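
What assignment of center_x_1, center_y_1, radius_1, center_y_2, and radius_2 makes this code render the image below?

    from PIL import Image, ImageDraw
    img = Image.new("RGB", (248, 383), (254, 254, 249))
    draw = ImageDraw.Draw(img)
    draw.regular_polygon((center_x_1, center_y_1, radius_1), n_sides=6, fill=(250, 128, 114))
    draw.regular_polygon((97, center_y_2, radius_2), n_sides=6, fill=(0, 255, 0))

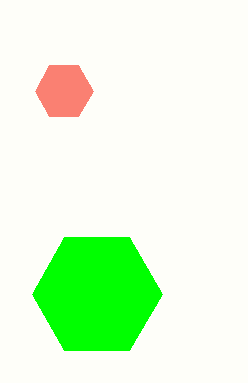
center_x_1 = 64
center_y_1 = 91
radius_1 = 29
center_y_2 = 294
radius_2 = 65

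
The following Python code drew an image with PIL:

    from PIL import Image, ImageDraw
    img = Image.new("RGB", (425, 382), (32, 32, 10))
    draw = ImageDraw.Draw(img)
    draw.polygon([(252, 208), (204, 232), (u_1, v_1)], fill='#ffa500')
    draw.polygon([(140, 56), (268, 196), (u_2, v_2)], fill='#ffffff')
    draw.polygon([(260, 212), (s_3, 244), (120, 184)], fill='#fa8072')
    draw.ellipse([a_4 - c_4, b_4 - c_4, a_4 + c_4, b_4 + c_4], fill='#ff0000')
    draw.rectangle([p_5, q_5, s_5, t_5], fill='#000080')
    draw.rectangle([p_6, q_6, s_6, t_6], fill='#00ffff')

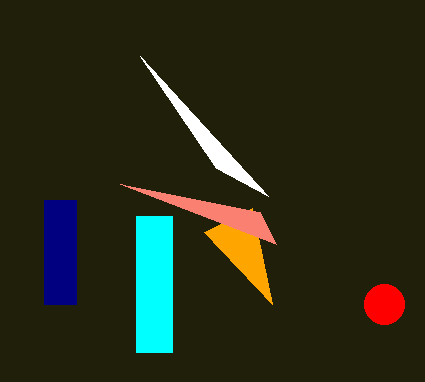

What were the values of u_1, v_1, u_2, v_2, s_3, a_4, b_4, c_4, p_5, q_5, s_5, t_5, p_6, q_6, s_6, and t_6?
u_1 = 272; v_1 = 304; u_2 = 216; v_2 = 168; s_3 = 276; a_4 = 384; b_4 = 304; c_4 = 20; p_5 = 44; q_5 = 200; s_5 = 76; t_5 = 304; p_6 = 136; q_6 = 216; s_6 = 172; t_6 = 352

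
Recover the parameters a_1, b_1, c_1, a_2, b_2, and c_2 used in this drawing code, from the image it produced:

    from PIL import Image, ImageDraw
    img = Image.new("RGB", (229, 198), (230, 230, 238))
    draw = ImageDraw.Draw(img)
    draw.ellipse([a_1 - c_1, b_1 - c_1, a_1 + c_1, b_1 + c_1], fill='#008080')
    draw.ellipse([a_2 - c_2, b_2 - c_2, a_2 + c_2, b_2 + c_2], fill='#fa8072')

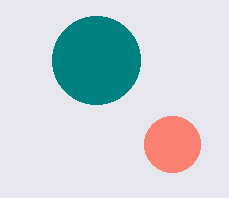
a_1 = 96, b_1 = 60, c_1 = 44, a_2 = 172, b_2 = 144, c_2 = 28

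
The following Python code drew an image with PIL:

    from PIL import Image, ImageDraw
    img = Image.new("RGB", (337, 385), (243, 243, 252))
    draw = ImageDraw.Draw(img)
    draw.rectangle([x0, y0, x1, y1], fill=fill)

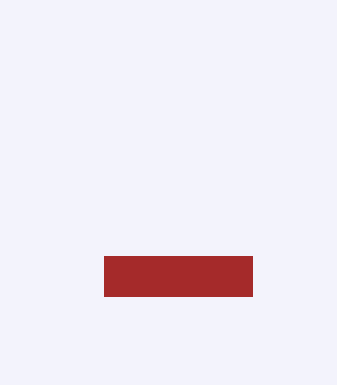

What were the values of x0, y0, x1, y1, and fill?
x0 = 104; y0 = 256; x1 = 252; y1 = 296; fill = 'brown'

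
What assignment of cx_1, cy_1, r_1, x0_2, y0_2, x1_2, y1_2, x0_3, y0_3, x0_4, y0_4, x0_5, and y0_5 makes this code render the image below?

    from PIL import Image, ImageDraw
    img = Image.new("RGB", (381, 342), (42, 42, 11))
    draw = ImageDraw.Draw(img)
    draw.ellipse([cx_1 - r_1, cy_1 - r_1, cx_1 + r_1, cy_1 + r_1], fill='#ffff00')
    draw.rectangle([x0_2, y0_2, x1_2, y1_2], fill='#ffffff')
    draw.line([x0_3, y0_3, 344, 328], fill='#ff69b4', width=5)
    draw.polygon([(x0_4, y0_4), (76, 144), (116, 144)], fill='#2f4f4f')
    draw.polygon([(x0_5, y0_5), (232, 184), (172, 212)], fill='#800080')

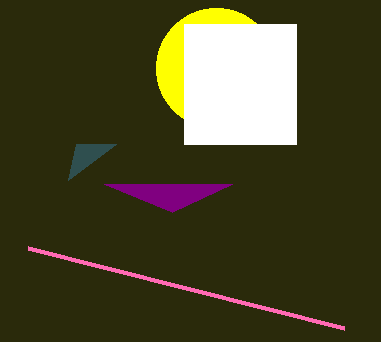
cx_1 = 216; cy_1 = 68; r_1 = 60; x0_2 = 184; y0_2 = 24; x1_2 = 296; y1_2 = 144; x0_3 = 28; y0_3 = 248; x0_4 = 68; y0_4 = 180; x0_5 = 104; y0_5 = 184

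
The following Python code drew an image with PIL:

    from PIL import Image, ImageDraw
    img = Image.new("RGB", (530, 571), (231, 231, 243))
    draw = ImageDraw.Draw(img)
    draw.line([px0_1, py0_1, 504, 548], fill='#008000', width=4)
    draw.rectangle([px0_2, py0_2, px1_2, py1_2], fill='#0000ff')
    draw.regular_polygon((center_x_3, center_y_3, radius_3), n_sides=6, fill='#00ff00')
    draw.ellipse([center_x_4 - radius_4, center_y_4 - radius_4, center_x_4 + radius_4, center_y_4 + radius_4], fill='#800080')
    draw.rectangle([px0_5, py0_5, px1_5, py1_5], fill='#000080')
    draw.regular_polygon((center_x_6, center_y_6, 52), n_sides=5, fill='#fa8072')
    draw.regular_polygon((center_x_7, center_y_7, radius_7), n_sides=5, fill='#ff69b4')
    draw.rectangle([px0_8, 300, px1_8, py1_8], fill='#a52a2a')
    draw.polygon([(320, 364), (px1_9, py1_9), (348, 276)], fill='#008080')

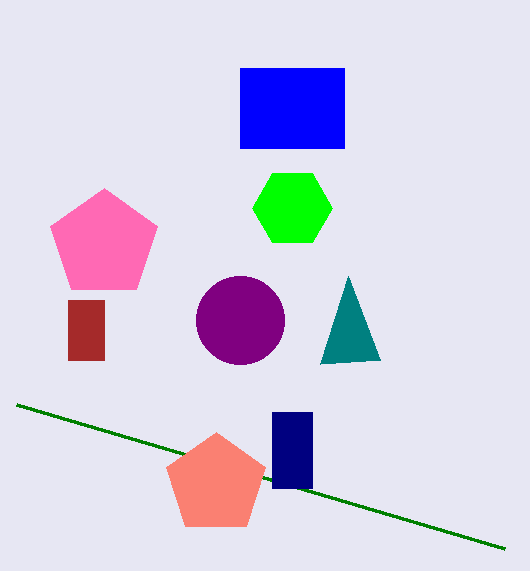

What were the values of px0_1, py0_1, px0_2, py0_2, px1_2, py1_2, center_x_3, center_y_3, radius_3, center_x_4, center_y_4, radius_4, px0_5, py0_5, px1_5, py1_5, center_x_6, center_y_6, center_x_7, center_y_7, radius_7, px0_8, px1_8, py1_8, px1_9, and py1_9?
px0_1 = 16
py0_1 = 404
px0_2 = 240
py0_2 = 68
px1_2 = 344
py1_2 = 148
center_x_3 = 292
center_y_3 = 208
radius_3 = 40
center_x_4 = 240
center_y_4 = 320
radius_4 = 44
px0_5 = 272
py0_5 = 412
px1_5 = 312
py1_5 = 488
center_x_6 = 216
center_y_6 = 484
center_x_7 = 104
center_y_7 = 244
radius_7 = 56
px0_8 = 68
px1_8 = 104
py1_8 = 360
px1_9 = 380
py1_9 = 360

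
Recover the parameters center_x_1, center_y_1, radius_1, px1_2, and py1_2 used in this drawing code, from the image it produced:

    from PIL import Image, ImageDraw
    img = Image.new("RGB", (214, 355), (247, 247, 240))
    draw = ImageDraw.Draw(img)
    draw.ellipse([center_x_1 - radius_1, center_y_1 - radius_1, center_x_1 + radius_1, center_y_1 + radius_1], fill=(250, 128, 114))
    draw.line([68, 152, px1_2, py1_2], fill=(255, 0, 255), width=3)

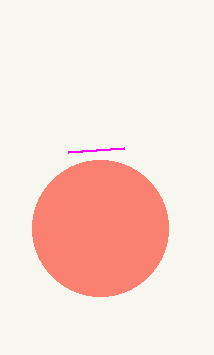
center_x_1 = 100, center_y_1 = 228, radius_1 = 68, px1_2 = 124, py1_2 = 148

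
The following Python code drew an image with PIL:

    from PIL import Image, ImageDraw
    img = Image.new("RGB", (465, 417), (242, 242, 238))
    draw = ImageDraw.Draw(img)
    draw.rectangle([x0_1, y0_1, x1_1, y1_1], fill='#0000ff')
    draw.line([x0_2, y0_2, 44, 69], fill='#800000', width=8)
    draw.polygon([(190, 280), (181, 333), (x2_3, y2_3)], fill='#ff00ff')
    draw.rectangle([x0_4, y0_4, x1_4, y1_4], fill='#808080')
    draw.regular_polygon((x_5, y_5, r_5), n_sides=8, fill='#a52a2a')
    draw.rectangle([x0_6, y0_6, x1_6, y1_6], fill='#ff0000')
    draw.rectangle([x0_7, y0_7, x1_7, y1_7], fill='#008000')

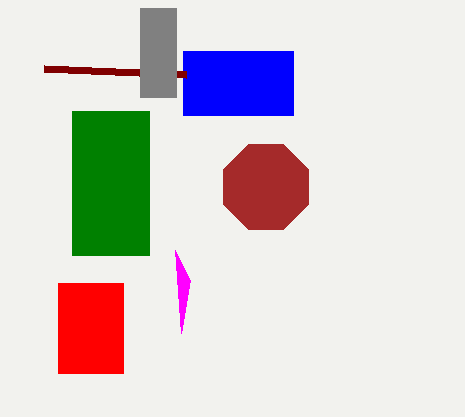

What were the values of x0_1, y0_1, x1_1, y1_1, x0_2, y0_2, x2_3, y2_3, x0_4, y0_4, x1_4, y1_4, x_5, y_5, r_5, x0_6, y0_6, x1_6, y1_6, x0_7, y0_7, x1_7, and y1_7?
x0_1 = 183; y0_1 = 51; x1_1 = 293; y1_1 = 115; x0_2 = 186; y0_2 = 75; x2_3 = 175; y2_3 = 250; x0_4 = 140; y0_4 = 8; x1_4 = 176; y1_4 = 97; x_5 = 266; y_5 = 187; r_5 = 46; x0_6 = 58; y0_6 = 283; x1_6 = 123; y1_6 = 373; x0_7 = 72; y0_7 = 111; x1_7 = 149; y1_7 = 255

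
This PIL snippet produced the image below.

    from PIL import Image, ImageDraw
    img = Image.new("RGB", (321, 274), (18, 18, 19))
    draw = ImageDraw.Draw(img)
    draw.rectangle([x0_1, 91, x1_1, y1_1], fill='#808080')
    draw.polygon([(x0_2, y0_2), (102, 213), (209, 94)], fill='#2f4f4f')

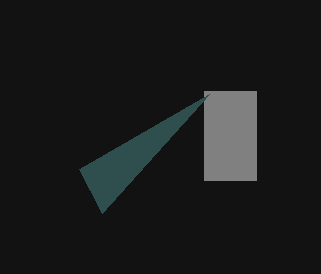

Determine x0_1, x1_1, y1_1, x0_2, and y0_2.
x0_1 = 204
x1_1 = 256
y1_1 = 180
x0_2 = 79
y0_2 = 169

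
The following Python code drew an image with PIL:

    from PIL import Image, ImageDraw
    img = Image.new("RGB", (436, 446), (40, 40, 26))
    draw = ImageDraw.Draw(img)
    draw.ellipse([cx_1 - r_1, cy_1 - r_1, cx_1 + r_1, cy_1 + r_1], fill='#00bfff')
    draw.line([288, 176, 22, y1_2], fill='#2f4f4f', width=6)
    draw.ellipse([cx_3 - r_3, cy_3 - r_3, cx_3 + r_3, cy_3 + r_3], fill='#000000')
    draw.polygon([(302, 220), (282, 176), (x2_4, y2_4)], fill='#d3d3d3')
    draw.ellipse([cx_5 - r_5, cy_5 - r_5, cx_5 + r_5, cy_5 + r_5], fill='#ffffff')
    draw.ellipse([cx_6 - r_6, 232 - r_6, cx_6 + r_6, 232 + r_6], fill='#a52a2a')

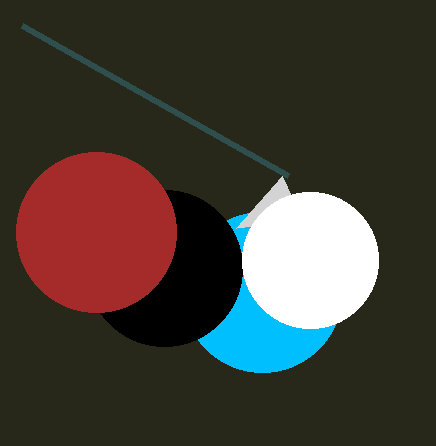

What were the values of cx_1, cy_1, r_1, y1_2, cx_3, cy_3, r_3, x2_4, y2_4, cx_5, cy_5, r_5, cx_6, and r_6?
cx_1 = 262; cy_1 = 292; r_1 = 80; y1_2 = 26; cx_3 = 164; cy_3 = 268; r_3 = 78; x2_4 = 236; y2_4 = 228; cx_5 = 310; cy_5 = 260; r_5 = 68; cx_6 = 96; r_6 = 80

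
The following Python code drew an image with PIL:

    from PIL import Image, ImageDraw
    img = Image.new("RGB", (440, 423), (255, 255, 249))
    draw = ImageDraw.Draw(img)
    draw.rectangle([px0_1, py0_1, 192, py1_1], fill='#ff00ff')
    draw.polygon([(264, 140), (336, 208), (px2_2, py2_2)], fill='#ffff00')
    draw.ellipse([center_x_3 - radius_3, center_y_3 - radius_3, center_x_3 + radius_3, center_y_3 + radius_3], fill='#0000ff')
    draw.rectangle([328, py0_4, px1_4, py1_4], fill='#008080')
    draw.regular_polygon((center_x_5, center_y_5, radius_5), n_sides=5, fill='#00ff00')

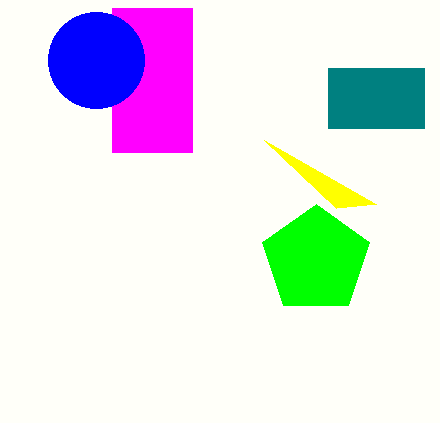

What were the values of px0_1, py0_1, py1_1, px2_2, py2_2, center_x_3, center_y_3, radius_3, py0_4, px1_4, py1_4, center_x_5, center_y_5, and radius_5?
px0_1 = 112, py0_1 = 8, py1_1 = 152, px2_2 = 376, py2_2 = 204, center_x_3 = 96, center_y_3 = 60, radius_3 = 48, py0_4 = 68, px1_4 = 424, py1_4 = 128, center_x_5 = 316, center_y_5 = 260, radius_5 = 56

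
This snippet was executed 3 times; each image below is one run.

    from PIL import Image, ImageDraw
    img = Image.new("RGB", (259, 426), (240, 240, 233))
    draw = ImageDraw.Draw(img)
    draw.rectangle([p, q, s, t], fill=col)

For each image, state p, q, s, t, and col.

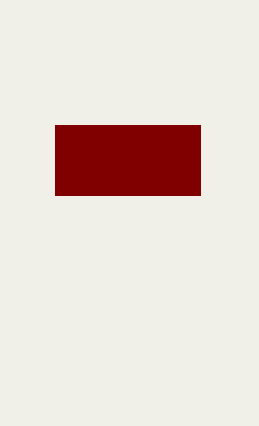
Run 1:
p = 55
q = 125
s = 200
t = 195
col = 'maroon'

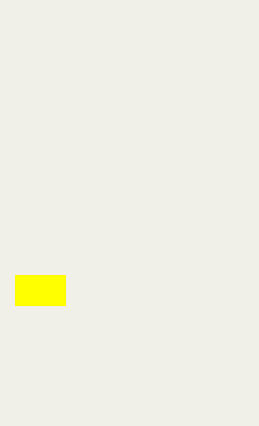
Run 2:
p = 15; q = 275; s = 65; t = 305; col = 'yellow'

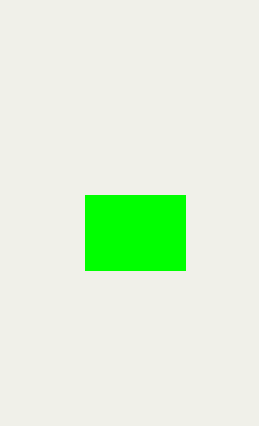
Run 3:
p = 85, q = 195, s = 185, t = 270, col = 'lime'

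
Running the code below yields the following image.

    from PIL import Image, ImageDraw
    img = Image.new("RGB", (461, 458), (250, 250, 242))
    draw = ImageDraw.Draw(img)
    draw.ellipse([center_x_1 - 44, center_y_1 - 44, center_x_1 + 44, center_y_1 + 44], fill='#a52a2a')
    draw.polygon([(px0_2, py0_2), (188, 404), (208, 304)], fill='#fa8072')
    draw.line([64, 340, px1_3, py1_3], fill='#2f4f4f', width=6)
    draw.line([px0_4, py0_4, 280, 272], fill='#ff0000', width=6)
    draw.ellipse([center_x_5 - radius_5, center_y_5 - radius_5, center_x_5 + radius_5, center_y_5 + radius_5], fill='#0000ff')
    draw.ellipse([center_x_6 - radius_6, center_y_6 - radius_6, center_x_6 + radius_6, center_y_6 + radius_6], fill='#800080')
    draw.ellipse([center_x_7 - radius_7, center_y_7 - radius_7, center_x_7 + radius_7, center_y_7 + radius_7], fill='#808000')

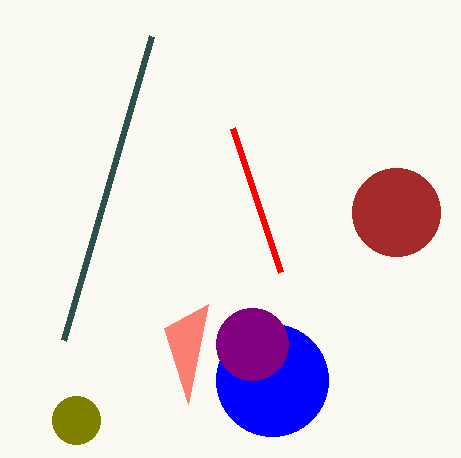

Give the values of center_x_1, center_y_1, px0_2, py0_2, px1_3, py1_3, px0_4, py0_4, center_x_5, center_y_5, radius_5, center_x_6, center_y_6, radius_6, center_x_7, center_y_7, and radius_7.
center_x_1 = 396; center_y_1 = 212; px0_2 = 164; py0_2 = 328; px1_3 = 152; py1_3 = 36; px0_4 = 232; py0_4 = 128; center_x_5 = 272; center_y_5 = 380; radius_5 = 56; center_x_6 = 252; center_y_6 = 344; radius_6 = 36; center_x_7 = 76; center_y_7 = 420; radius_7 = 24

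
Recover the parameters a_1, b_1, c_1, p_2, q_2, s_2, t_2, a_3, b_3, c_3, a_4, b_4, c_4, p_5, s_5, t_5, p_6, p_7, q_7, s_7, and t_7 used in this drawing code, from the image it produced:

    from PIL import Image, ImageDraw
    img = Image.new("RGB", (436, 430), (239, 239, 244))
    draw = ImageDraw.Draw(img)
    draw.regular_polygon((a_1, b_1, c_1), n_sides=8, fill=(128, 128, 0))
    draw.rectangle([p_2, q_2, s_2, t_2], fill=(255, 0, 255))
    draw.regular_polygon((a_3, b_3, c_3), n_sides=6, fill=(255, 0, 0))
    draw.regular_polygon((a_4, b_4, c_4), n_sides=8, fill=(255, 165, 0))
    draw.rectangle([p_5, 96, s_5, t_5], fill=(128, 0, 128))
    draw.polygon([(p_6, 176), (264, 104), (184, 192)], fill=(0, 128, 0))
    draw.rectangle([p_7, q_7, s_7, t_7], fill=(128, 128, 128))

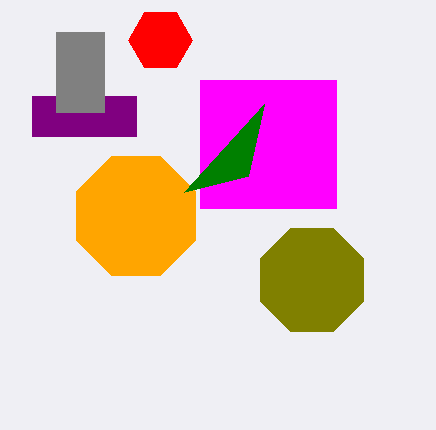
a_1 = 312; b_1 = 280; c_1 = 56; p_2 = 200; q_2 = 80; s_2 = 336; t_2 = 208; a_3 = 160; b_3 = 40; c_3 = 32; a_4 = 136; b_4 = 216; c_4 = 64; p_5 = 32; s_5 = 136; t_5 = 136; p_6 = 248; p_7 = 56; q_7 = 32; s_7 = 104; t_7 = 112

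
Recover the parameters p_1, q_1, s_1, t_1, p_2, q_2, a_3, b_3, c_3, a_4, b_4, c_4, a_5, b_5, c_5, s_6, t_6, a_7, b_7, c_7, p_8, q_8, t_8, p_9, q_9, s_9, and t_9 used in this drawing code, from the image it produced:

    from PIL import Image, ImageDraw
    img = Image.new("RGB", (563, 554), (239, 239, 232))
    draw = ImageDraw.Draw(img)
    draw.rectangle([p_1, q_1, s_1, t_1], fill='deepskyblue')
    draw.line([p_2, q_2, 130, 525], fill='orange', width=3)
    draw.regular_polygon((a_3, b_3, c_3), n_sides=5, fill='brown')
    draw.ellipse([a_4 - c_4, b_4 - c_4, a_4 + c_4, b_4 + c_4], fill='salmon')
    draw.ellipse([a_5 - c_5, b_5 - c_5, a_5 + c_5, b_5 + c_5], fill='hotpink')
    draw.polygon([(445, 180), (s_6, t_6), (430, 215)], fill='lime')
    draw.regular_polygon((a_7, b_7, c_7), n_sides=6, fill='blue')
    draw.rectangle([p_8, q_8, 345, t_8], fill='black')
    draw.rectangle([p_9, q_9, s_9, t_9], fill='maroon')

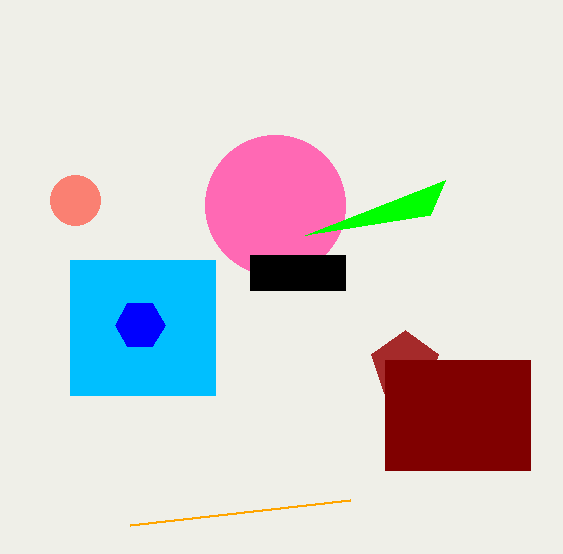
p_1 = 70; q_1 = 260; s_1 = 215; t_1 = 395; p_2 = 350; q_2 = 500; a_3 = 405; b_3 = 365; c_3 = 35; a_4 = 75; b_4 = 200; c_4 = 25; a_5 = 275; b_5 = 205; c_5 = 70; s_6 = 305; t_6 = 235; a_7 = 140; b_7 = 325; c_7 = 25; p_8 = 250; q_8 = 255; t_8 = 290; p_9 = 385; q_9 = 360; s_9 = 530; t_9 = 470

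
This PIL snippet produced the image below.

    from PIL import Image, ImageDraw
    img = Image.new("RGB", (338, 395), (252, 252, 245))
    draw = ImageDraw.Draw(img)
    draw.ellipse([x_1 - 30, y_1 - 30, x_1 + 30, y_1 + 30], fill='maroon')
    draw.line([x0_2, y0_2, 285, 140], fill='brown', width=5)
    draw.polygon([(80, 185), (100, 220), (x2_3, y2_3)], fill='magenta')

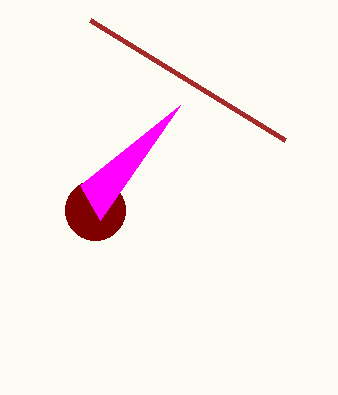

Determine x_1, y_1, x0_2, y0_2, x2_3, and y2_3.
x_1 = 95
y_1 = 210
x0_2 = 90
y0_2 = 20
x2_3 = 180
y2_3 = 105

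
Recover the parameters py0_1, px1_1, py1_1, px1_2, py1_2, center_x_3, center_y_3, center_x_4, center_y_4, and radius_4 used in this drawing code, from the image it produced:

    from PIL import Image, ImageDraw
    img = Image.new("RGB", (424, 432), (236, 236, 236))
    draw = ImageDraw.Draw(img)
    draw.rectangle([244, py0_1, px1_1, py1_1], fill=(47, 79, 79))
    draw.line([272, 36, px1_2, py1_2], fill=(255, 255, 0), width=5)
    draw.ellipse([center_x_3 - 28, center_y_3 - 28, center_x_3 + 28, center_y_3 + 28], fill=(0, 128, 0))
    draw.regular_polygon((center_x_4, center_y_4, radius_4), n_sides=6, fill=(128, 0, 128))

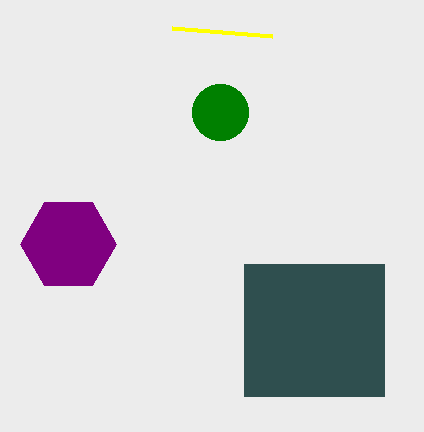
py0_1 = 264
px1_1 = 384
py1_1 = 396
px1_2 = 172
py1_2 = 28
center_x_3 = 220
center_y_3 = 112
center_x_4 = 68
center_y_4 = 244
radius_4 = 48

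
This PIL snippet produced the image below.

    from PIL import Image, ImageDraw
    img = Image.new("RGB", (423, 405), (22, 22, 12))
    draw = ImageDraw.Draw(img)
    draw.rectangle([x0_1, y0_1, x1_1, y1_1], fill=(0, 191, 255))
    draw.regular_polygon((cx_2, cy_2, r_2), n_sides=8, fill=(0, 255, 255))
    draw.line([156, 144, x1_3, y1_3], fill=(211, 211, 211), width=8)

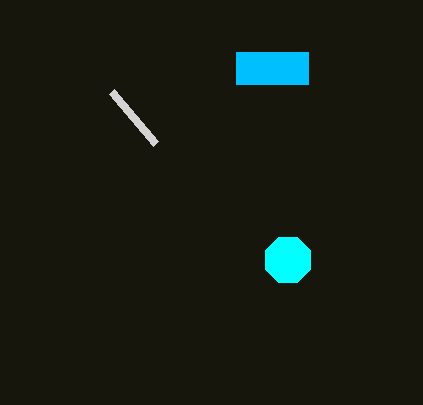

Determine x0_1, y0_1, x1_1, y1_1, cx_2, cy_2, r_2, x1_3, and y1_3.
x0_1 = 236; y0_1 = 52; x1_1 = 308; y1_1 = 84; cx_2 = 288; cy_2 = 260; r_2 = 24; x1_3 = 112; y1_3 = 92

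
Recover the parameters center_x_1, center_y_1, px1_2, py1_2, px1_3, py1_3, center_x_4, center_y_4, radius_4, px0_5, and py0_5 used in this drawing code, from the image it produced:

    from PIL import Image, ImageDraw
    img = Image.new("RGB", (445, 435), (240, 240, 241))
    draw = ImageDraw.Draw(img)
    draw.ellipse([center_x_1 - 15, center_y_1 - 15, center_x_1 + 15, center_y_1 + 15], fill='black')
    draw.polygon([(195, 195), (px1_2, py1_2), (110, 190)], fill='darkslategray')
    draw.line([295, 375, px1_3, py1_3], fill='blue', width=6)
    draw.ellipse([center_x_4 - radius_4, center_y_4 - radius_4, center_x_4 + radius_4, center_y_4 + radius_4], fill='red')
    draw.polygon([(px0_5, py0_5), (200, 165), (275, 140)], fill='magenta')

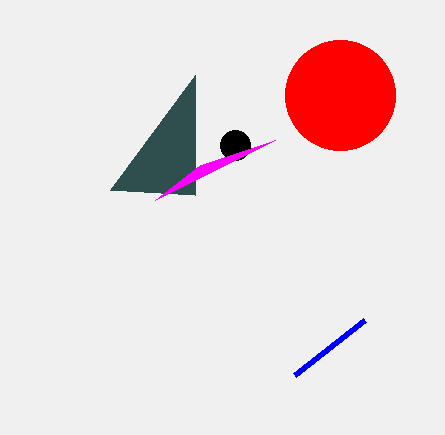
center_x_1 = 235
center_y_1 = 145
px1_2 = 195
py1_2 = 75
px1_3 = 365
py1_3 = 320
center_x_4 = 340
center_y_4 = 95
radius_4 = 55
px0_5 = 155
py0_5 = 200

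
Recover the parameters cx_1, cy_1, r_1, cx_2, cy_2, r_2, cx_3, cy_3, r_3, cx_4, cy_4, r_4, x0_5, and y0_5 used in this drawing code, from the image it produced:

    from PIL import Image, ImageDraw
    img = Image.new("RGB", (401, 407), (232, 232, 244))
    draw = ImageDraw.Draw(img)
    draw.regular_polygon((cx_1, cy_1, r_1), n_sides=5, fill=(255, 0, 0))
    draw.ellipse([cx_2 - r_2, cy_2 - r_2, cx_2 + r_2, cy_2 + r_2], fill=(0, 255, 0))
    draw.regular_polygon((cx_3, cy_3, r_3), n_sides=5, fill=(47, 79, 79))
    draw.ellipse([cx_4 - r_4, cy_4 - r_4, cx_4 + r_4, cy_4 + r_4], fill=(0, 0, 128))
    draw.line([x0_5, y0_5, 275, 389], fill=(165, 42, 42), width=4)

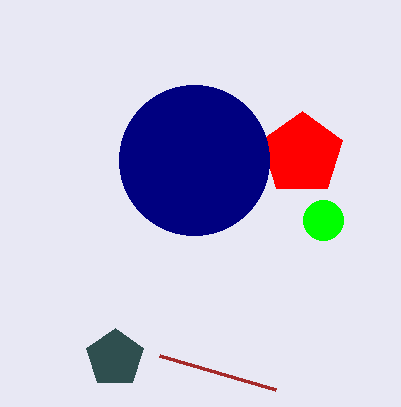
cx_1 = 302, cy_1 = 154, r_1 = 43, cx_2 = 323, cy_2 = 220, r_2 = 20, cx_3 = 115, cy_3 = 358, r_3 = 30, cx_4 = 194, cy_4 = 160, r_4 = 75, x0_5 = 159, y0_5 = 355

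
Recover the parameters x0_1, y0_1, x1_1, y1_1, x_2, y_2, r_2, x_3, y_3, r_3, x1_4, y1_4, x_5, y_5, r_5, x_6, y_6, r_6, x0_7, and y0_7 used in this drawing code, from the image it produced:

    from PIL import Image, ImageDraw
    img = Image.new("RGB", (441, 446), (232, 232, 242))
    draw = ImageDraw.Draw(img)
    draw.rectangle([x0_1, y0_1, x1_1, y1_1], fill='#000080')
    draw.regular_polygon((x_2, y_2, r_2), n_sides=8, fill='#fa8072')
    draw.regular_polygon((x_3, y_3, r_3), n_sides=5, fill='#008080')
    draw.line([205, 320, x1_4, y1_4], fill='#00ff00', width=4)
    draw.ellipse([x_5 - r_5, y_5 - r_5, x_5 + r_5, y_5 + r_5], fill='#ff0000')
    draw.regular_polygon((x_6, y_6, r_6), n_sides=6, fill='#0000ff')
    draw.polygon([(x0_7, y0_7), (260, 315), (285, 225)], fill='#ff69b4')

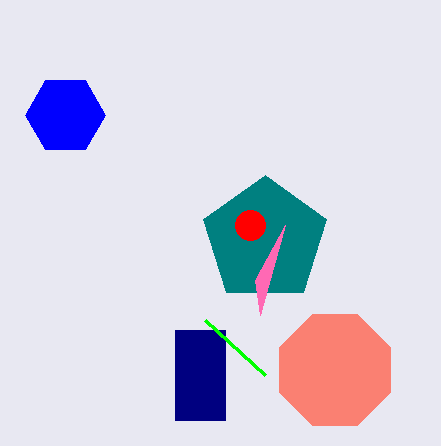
x0_1 = 175
y0_1 = 330
x1_1 = 225
y1_1 = 420
x_2 = 335
y_2 = 370
r_2 = 60
x_3 = 265
y_3 = 240
r_3 = 65
x1_4 = 265
y1_4 = 375
x_5 = 250
y_5 = 225
r_5 = 15
x_6 = 65
y_6 = 115
r_6 = 40
x0_7 = 255
y0_7 = 280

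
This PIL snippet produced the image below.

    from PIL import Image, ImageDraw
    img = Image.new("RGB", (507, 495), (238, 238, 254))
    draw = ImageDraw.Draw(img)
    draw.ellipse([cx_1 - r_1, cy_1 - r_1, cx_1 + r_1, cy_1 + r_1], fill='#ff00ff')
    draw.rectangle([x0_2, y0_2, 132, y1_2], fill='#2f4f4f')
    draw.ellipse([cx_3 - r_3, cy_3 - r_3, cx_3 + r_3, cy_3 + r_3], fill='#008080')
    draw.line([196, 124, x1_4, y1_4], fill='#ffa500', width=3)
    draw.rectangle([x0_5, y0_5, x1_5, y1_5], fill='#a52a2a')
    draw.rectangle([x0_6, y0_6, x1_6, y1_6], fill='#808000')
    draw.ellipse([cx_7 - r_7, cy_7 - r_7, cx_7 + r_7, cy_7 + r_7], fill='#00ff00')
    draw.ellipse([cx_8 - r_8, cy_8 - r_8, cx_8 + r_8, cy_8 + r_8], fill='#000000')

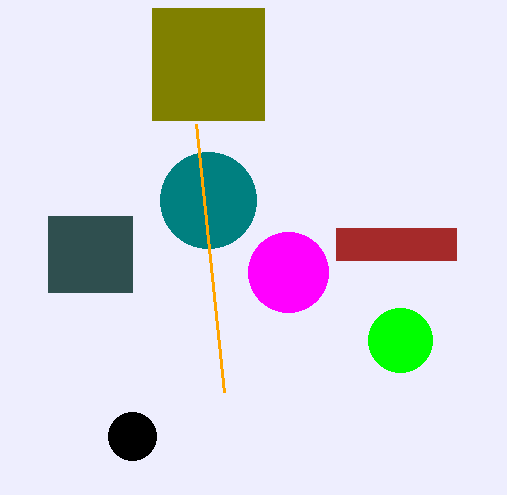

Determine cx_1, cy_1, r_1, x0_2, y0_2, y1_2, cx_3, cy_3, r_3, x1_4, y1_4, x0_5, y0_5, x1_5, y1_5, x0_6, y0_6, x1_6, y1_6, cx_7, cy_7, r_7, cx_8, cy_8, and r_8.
cx_1 = 288
cy_1 = 272
r_1 = 40
x0_2 = 48
y0_2 = 216
y1_2 = 292
cx_3 = 208
cy_3 = 200
r_3 = 48
x1_4 = 224
y1_4 = 392
x0_5 = 336
y0_5 = 228
x1_5 = 456
y1_5 = 260
x0_6 = 152
y0_6 = 8
x1_6 = 264
y1_6 = 120
cx_7 = 400
cy_7 = 340
r_7 = 32
cx_8 = 132
cy_8 = 436
r_8 = 24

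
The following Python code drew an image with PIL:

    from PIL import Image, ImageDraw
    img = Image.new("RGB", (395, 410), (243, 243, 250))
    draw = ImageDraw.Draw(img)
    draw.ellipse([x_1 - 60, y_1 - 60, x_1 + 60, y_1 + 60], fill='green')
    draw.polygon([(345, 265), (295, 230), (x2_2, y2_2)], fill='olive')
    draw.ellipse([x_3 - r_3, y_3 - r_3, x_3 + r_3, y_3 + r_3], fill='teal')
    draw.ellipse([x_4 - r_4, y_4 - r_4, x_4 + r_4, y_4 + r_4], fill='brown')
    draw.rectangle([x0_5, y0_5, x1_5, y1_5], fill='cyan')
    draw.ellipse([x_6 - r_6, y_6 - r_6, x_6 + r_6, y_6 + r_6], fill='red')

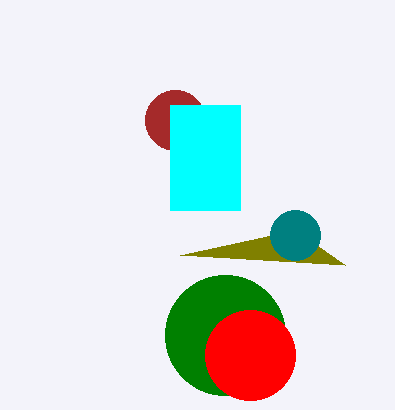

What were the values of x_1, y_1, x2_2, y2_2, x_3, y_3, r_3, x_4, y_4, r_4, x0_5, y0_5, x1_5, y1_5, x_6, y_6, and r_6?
x_1 = 225; y_1 = 335; x2_2 = 180; y2_2 = 255; x_3 = 295; y_3 = 235; r_3 = 25; x_4 = 175; y_4 = 120; r_4 = 30; x0_5 = 170; y0_5 = 105; x1_5 = 240; y1_5 = 210; x_6 = 250; y_6 = 355; r_6 = 45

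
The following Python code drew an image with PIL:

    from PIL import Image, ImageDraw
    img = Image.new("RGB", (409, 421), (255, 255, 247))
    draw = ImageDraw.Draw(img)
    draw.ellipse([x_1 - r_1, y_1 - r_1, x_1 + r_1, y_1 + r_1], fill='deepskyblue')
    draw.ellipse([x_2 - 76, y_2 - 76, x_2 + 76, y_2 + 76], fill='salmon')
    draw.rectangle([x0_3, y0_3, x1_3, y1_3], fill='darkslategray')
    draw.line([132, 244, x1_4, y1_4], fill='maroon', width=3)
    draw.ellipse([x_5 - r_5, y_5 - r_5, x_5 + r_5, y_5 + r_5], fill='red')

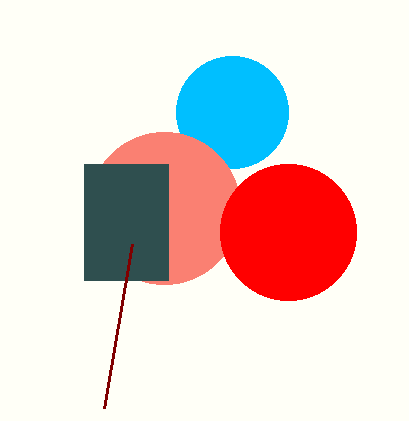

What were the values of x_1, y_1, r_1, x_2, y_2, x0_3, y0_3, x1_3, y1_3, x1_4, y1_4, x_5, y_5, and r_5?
x_1 = 232, y_1 = 112, r_1 = 56, x_2 = 164, y_2 = 208, x0_3 = 84, y0_3 = 164, x1_3 = 168, y1_3 = 280, x1_4 = 104, y1_4 = 408, x_5 = 288, y_5 = 232, r_5 = 68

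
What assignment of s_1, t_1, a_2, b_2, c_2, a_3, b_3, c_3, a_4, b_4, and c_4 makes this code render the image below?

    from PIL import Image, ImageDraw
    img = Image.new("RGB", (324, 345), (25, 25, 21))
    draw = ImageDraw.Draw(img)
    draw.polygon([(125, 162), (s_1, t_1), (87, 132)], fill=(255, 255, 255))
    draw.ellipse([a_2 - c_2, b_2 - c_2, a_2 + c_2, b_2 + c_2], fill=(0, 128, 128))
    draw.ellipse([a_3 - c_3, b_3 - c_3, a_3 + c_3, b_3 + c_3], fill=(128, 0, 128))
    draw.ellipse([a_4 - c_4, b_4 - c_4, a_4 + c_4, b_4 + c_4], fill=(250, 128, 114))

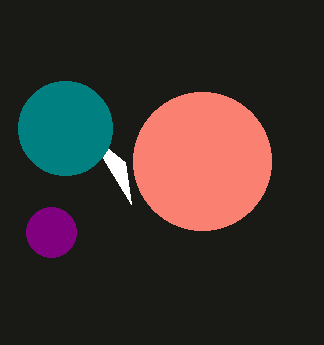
s_1 = 131
t_1 = 204
a_2 = 65
b_2 = 128
c_2 = 47
a_3 = 51
b_3 = 232
c_3 = 25
a_4 = 202
b_4 = 161
c_4 = 69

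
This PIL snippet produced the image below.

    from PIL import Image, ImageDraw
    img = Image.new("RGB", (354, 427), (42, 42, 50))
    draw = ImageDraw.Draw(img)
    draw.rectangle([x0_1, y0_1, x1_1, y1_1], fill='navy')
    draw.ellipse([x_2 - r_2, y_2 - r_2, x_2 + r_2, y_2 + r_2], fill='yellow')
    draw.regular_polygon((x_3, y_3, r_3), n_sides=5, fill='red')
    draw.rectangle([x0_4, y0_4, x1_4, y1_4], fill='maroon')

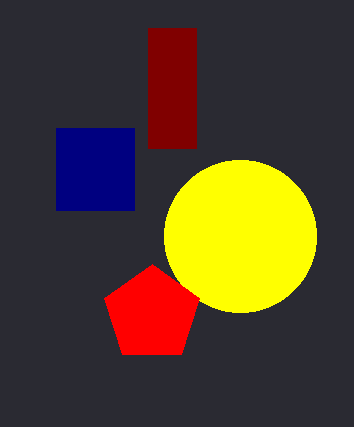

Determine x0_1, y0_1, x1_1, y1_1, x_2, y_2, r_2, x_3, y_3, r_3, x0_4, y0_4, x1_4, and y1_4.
x0_1 = 56
y0_1 = 128
x1_1 = 134
y1_1 = 210
x_2 = 240
y_2 = 236
r_2 = 76
x_3 = 152
y_3 = 314
r_3 = 50
x0_4 = 148
y0_4 = 28
x1_4 = 196
y1_4 = 148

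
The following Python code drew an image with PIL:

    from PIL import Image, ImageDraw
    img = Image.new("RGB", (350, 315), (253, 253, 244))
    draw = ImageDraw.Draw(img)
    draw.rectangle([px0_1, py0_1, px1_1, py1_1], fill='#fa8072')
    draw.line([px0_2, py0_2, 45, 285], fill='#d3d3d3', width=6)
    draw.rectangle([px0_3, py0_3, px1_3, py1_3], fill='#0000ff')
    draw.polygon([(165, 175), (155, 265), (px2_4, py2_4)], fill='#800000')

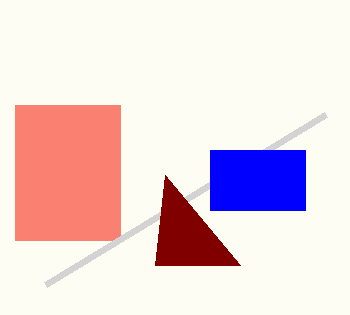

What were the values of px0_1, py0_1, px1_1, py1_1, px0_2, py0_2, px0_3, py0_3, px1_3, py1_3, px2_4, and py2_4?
px0_1 = 15
py0_1 = 105
px1_1 = 120
py1_1 = 240
px0_2 = 325
py0_2 = 115
px0_3 = 210
py0_3 = 150
px1_3 = 305
py1_3 = 210
px2_4 = 240
py2_4 = 265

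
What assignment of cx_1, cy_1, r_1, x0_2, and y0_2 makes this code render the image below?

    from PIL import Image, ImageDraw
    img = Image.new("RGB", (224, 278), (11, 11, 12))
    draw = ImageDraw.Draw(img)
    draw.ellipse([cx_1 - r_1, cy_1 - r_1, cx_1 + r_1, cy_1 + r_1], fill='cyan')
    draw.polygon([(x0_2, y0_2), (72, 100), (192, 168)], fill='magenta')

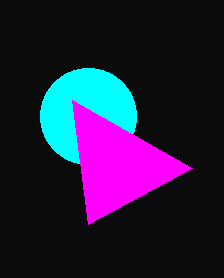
cx_1 = 88
cy_1 = 116
r_1 = 48
x0_2 = 88
y0_2 = 224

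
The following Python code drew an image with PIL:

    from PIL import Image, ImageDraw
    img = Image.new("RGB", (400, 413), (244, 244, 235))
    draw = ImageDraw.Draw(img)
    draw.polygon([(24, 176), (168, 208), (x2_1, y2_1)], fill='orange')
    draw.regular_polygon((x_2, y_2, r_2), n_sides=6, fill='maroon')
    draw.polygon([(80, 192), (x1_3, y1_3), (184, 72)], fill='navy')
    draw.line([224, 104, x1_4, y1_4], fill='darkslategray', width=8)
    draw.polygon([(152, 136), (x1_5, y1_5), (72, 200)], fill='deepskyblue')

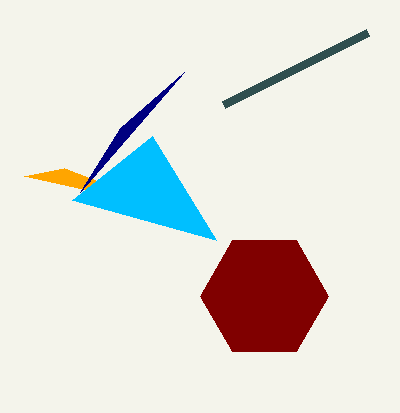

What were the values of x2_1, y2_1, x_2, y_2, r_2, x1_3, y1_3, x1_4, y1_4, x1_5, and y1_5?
x2_1 = 64
y2_1 = 168
x_2 = 264
y_2 = 296
r_2 = 64
x1_3 = 120
y1_3 = 128
x1_4 = 368
y1_4 = 32
x1_5 = 216
y1_5 = 240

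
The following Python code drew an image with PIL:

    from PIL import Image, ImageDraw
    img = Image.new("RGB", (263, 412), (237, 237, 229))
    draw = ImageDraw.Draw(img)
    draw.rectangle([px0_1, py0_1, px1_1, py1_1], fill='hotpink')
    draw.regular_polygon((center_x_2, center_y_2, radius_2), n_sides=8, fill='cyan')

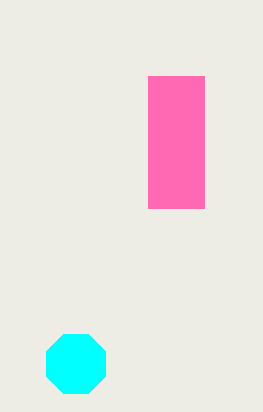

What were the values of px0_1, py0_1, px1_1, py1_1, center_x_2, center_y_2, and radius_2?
px0_1 = 148
py0_1 = 76
px1_1 = 204
py1_1 = 208
center_x_2 = 76
center_y_2 = 364
radius_2 = 32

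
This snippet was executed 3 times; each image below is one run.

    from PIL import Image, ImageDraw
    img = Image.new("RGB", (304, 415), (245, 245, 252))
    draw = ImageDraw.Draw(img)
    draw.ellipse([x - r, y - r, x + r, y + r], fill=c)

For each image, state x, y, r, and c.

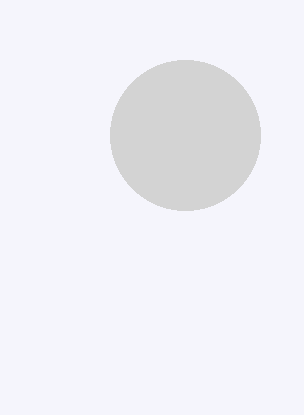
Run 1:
x = 185; y = 135; r = 75; c = 'lightgray'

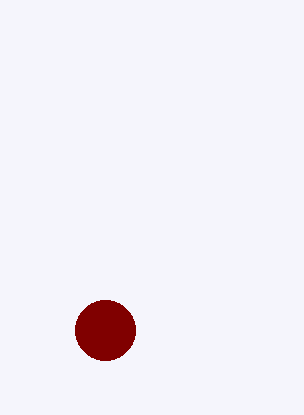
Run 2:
x = 105
y = 330
r = 30
c = 'maroon'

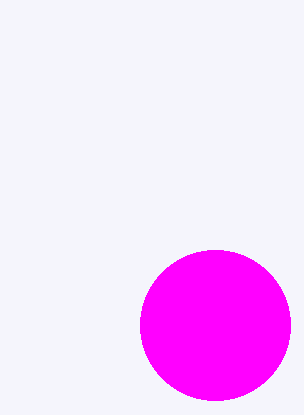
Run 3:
x = 215, y = 325, r = 75, c = 'magenta'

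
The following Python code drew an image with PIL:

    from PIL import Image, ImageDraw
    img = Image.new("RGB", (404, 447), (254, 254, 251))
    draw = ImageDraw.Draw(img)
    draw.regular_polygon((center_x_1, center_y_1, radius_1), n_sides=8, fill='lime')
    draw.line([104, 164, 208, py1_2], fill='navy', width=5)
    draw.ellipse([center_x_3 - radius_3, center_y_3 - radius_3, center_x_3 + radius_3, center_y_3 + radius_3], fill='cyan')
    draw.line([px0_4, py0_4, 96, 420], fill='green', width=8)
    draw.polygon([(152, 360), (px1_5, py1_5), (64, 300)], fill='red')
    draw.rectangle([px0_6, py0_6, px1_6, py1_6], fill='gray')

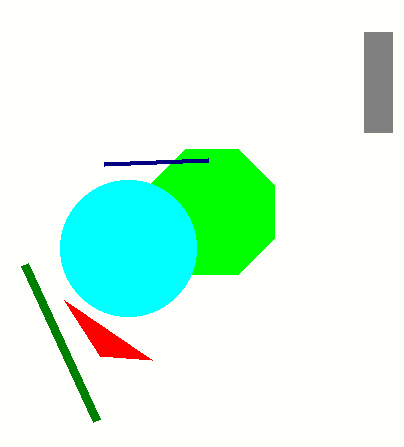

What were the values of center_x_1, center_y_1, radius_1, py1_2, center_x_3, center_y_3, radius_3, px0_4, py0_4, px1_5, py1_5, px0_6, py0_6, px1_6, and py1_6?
center_x_1 = 212, center_y_1 = 212, radius_1 = 68, py1_2 = 160, center_x_3 = 128, center_y_3 = 248, radius_3 = 68, px0_4 = 24, py0_4 = 264, px1_5 = 100, py1_5 = 356, px0_6 = 364, py0_6 = 32, px1_6 = 392, py1_6 = 132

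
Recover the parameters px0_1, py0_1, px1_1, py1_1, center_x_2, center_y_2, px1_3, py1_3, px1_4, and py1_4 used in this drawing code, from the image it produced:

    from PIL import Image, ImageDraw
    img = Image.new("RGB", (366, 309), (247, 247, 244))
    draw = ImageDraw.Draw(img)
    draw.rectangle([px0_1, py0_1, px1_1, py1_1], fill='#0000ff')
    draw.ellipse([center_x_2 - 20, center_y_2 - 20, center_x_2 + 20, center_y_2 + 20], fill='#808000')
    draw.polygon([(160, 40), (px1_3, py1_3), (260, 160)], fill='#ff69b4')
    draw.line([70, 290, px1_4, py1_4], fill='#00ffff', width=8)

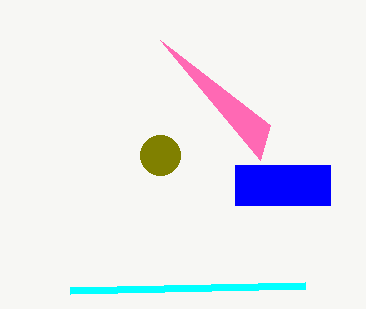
px0_1 = 235; py0_1 = 165; px1_1 = 330; py1_1 = 205; center_x_2 = 160; center_y_2 = 155; px1_3 = 270; py1_3 = 125; px1_4 = 305; py1_4 = 285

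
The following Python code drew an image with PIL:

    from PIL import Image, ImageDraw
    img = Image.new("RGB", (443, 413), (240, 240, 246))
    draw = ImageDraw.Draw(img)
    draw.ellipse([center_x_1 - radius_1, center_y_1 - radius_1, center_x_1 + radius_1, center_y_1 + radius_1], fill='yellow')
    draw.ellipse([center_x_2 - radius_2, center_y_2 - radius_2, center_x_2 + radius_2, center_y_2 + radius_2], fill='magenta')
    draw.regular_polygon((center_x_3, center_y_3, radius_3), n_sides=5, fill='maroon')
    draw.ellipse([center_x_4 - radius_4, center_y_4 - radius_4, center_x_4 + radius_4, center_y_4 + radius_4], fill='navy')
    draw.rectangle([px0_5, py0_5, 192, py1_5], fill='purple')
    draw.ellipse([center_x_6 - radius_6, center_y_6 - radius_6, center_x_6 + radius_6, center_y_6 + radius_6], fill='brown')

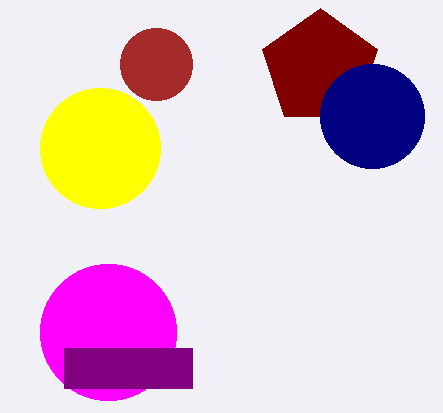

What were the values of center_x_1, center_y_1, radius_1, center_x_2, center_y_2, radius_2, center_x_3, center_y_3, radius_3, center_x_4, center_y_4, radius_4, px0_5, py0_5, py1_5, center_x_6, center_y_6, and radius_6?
center_x_1 = 100; center_y_1 = 148; radius_1 = 60; center_x_2 = 108; center_y_2 = 332; radius_2 = 68; center_x_3 = 320; center_y_3 = 68; radius_3 = 60; center_x_4 = 372; center_y_4 = 116; radius_4 = 52; px0_5 = 64; py0_5 = 348; py1_5 = 388; center_x_6 = 156; center_y_6 = 64; radius_6 = 36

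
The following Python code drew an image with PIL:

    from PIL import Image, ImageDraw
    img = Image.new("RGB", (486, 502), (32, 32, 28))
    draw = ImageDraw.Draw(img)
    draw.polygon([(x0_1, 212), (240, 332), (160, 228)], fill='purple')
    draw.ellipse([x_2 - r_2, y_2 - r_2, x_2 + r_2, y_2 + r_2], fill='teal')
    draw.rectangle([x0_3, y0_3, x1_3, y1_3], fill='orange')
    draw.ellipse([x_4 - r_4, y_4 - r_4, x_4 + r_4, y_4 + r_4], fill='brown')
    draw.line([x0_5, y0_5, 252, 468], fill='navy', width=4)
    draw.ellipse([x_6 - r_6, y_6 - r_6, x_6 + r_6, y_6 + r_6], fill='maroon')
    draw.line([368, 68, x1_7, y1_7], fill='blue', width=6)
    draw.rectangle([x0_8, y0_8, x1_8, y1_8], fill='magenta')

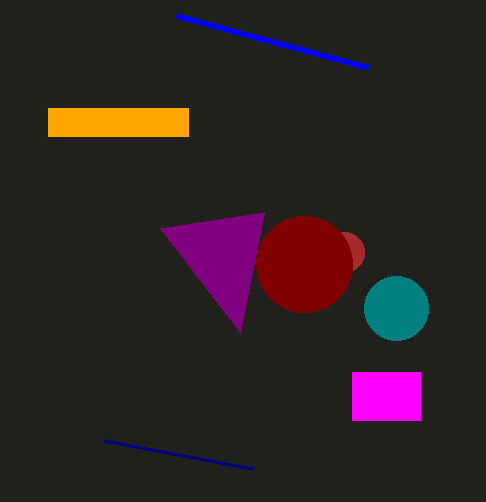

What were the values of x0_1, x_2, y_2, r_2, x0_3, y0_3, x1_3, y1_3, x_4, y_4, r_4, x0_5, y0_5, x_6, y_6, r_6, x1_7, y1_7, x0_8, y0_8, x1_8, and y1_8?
x0_1 = 264, x_2 = 396, y_2 = 308, r_2 = 32, x0_3 = 48, y0_3 = 108, x1_3 = 188, y1_3 = 136, x_4 = 344, y_4 = 252, r_4 = 20, x0_5 = 104, y0_5 = 440, x_6 = 304, y_6 = 264, r_6 = 48, x1_7 = 176, y1_7 = 16, x0_8 = 352, y0_8 = 372, x1_8 = 420, y1_8 = 420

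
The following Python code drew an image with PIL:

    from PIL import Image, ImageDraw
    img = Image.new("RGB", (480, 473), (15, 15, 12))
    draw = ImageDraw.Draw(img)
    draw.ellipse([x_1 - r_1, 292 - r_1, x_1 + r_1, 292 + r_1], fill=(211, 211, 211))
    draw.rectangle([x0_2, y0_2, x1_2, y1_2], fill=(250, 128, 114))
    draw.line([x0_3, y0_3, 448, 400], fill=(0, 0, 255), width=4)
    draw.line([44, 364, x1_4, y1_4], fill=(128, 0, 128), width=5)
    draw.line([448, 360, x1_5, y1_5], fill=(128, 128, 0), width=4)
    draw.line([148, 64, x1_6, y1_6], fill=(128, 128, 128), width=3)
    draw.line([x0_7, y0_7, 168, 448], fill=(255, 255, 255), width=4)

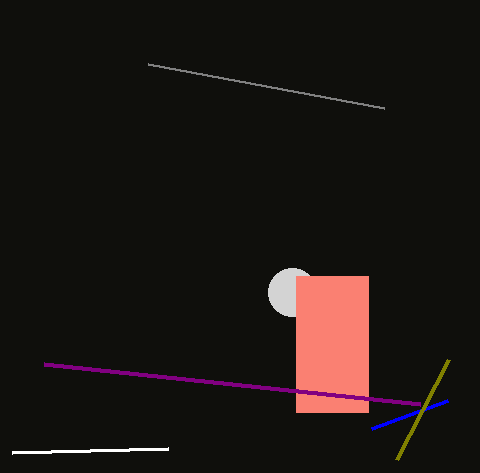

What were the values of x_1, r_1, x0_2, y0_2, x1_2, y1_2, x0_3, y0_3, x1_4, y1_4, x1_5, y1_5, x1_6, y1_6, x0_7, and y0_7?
x_1 = 292, r_1 = 24, x0_2 = 296, y0_2 = 276, x1_2 = 368, y1_2 = 412, x0_3 = 372, y0_3 = 428, x1_4 = 420, y1_4 = 404, x1_5 = 396, y1_5 = 460, x1_6 = 384, y1_6 = 108, x0_7 = 12, y0_7 = 452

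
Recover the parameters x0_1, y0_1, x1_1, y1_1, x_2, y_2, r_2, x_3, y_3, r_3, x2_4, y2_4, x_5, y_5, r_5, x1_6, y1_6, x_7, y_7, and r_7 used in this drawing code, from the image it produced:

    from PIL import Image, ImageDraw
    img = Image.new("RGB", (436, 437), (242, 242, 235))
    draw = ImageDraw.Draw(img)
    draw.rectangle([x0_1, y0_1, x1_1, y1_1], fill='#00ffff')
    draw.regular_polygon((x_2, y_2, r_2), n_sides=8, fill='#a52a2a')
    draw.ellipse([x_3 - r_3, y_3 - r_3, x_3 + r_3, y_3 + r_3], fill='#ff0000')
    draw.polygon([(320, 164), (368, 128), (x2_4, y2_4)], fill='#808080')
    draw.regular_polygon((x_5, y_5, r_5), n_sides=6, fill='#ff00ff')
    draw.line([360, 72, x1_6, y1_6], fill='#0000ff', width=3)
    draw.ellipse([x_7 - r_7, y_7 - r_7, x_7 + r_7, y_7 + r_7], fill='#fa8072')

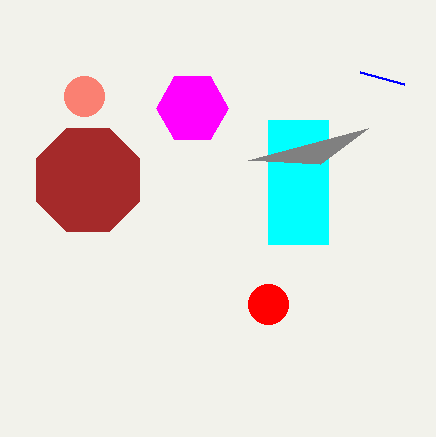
x0_1 = 268, y0_1 = 120, x1_1 = 328, y1_1 = 244, x_2 = 88, y_2 = 180, r_2 = 56, x_3 = 268, y_3 = 304, r_3 = 20, x2_4 = 248, y2_4 = 160, x_5 = 192, y_5 = 108, r_5 = 36, x1_6 = 404, y1_6 = 84, x_7 = 84, y_7 = 96, r_7 = 20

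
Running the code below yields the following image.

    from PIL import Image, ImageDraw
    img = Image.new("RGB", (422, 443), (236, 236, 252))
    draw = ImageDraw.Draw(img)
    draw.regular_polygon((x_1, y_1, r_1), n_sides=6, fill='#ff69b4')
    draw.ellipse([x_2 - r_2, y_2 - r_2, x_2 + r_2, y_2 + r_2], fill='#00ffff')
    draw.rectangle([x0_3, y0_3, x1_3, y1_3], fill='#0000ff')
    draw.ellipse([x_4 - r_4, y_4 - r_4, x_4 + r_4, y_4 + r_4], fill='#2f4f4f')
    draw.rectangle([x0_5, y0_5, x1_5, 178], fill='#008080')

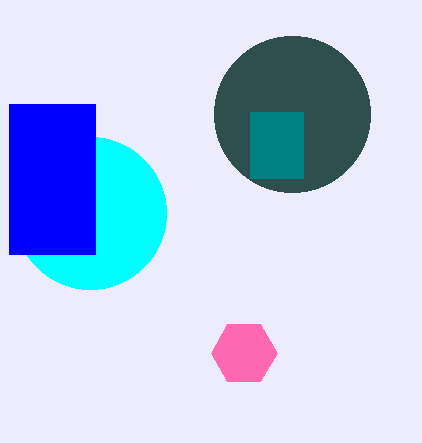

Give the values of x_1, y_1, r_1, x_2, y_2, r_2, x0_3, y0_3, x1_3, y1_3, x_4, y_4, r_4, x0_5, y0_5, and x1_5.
x_1 = 244
y_1 = 353
r_1 = 33
x_2 = 90
y_2 = 213
r_2 = 76
x0_3 = 9
y0_3 = 104
x1_3 = 95
y1_3 = 254
x_4 = 292
y_4 = 114
r_4 = 78
x0_5 = 250
y0_5 = 112
x1_5 = 303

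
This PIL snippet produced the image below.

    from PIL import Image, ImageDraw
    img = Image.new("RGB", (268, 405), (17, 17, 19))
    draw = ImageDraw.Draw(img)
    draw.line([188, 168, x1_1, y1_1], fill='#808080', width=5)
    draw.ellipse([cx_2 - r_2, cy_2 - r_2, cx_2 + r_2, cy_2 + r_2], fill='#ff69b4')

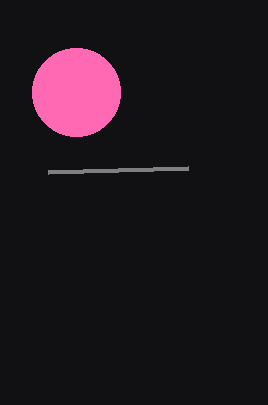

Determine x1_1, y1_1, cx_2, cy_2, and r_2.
x1_1 = 48, y1_1 = 172, cx_2 = 76, cy_2 = 92, r_2 = 44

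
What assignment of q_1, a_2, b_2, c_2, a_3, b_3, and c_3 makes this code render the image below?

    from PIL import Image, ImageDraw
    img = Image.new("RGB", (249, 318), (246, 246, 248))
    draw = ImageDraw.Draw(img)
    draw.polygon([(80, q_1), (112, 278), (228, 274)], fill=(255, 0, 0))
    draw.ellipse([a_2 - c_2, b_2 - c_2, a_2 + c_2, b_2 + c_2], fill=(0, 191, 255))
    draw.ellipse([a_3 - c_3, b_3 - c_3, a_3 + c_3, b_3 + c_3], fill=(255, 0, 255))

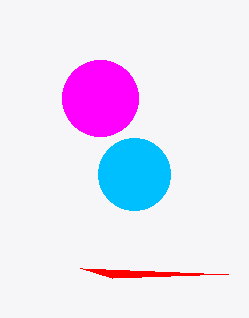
q_1 = 268, a_2 = 134, b_2 = 174, c_2 = 36, a_3 = 100, b_3 = 98, c_3 = 38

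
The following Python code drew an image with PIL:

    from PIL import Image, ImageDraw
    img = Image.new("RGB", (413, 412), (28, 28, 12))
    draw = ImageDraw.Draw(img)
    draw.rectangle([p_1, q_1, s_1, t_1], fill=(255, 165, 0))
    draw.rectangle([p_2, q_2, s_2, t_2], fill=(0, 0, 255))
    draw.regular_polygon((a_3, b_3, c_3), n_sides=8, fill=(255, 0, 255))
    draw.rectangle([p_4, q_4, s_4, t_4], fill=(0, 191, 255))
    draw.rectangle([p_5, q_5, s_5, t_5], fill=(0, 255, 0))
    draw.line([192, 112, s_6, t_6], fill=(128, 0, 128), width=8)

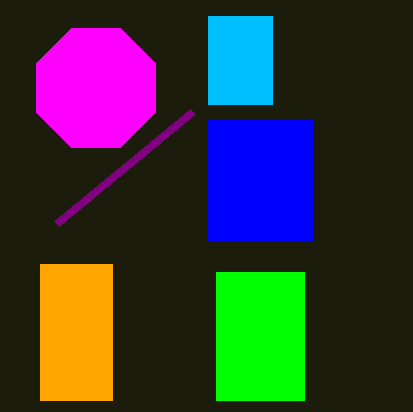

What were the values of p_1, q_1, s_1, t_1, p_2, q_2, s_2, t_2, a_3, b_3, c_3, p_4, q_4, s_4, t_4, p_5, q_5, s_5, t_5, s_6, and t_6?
p_1 = 40; q_1 = 264; s_1 = 112; t_1 = 400; p_2 = 208; q_2 = 120; s_2 = 312; t_2 = 240; a_3 = 96; b_3 = 88; c_3 = 64; p_4 = 208; q_4 = 16; s_4 = 272; t_4 = 104; p_5 = 216; q_5 = 272; s_5 = 304; t_5 = 400; s_6 = 56; t_6 = 224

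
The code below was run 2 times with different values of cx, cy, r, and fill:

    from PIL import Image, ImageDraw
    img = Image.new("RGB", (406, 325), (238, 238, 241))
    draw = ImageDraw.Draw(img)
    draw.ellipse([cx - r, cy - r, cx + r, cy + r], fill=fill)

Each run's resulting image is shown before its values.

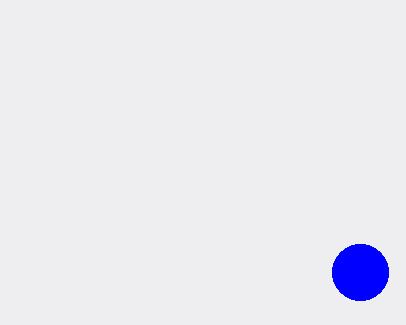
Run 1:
cx = 360, cy = 272, r = 28, fill = 'blue'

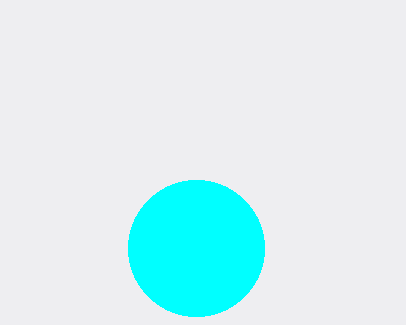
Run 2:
cx = 196, cy = 248, r = 68, fill = 'cyan'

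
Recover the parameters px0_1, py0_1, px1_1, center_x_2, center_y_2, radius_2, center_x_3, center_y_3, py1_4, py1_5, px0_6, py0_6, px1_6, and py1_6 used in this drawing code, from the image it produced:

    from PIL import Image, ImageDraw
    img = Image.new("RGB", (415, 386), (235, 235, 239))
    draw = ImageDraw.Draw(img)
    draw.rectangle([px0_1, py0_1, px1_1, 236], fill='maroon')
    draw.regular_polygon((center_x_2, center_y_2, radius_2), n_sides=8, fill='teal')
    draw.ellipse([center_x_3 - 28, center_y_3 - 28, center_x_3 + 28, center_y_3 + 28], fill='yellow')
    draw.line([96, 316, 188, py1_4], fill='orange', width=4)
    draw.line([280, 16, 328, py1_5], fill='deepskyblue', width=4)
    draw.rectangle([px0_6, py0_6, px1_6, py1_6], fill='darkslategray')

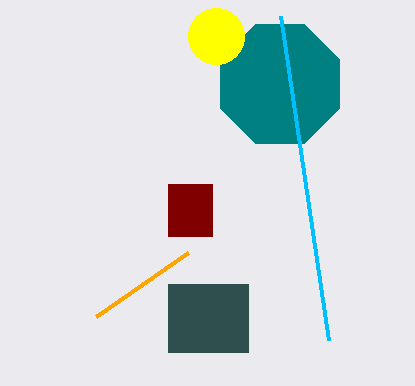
px0_1 = 168
py0_1 = 184
px1_1 = 212
center_x_2 = 280
center_y_2 = 84
radius_2 = 64
center_x_3 = 216
center_y_3 = 36
py1_4 = 252
py1_5 = 340
px0_6 = 168
py0_6 = 284
px1_6 = 248
py1_6 = 352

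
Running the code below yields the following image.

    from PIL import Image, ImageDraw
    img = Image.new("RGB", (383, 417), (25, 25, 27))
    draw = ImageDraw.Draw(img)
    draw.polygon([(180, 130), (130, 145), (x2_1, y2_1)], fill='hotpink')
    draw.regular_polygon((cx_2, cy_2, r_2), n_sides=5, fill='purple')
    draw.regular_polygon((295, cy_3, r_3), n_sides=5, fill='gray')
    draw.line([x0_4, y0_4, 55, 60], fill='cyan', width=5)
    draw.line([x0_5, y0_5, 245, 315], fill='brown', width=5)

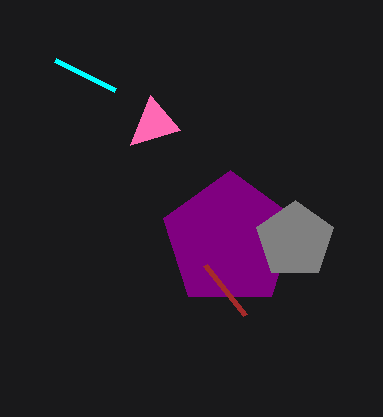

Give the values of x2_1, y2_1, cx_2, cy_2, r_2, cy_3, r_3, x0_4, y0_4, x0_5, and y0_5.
x2_1 = 150; y2_1 = 95; cx_2 = 230; cy_2 = 240; r_2 = 70; cy_3 = 240; r_3 = 40; x0_4 = 115; y0_4 = 90; x0_5 = 205; y0_5 = 265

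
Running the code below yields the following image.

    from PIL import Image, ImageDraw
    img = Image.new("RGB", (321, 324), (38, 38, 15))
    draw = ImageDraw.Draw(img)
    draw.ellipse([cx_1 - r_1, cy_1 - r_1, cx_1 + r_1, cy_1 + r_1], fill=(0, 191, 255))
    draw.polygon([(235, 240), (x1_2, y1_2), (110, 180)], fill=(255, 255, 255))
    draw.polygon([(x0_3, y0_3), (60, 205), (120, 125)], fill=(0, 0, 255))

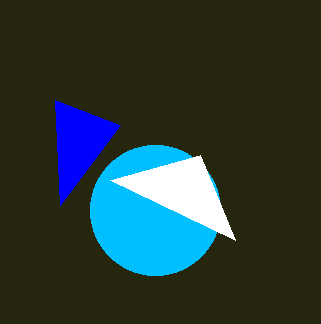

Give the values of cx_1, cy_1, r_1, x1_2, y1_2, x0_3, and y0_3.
cx_1 = 155
cy_1 = 210
r_1 = 65
x1_2 = 200
y1_2 = 155
x0_3 = 55
y0_3 = 100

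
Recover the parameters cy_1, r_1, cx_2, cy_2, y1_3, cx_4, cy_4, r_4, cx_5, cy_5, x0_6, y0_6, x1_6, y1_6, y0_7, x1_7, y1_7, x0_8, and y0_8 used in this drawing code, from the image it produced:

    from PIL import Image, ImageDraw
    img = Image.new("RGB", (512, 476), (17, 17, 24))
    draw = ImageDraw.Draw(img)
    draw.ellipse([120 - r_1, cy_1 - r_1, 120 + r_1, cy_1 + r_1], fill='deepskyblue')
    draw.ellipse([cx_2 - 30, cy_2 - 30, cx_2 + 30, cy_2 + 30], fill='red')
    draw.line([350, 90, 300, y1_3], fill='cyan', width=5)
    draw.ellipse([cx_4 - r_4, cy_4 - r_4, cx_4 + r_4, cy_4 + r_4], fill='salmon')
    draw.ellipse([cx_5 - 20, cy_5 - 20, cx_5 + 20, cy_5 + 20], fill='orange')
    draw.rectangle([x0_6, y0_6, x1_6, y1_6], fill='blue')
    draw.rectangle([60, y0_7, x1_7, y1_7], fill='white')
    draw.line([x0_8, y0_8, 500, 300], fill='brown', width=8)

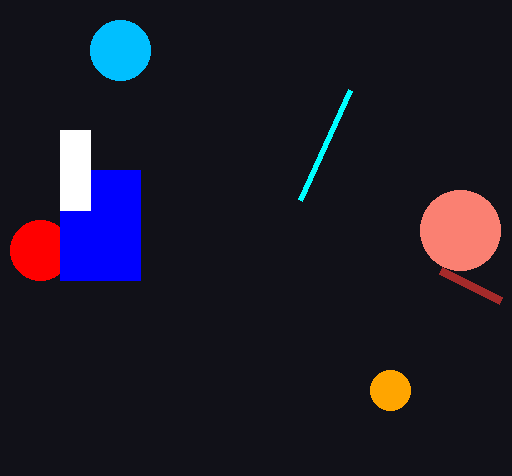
cy_1 = 50; r_1 = 30; cx_2 = 40; cy_2 = 250; y1_3 = 200; cx_4 = 460; cy_4 = 230; r_4 = 40; cx_5 = 390; cy_5 = 390; x0_6 = 60; y0_6 = 170; x1_6 = 140; y1_6 = 280; y0_7 = 130; x1_7 = 90; y1_7 = 210; x0_8 = 440; y0_8 = 270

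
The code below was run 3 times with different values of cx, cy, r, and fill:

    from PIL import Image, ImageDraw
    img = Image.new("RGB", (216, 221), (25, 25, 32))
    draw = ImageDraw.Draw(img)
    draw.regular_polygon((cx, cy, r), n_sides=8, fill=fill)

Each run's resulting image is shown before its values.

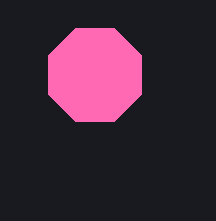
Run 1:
cx = 95, cy = 75, r = 50, fill = 'hotpink'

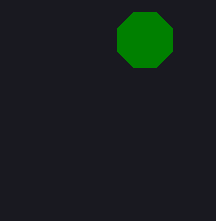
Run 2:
cx = 145
cy = 40
r = 30
fill = 'green'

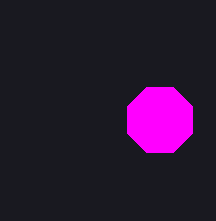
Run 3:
cx = 160
cy = 120
r = 35
fill = 'magenta'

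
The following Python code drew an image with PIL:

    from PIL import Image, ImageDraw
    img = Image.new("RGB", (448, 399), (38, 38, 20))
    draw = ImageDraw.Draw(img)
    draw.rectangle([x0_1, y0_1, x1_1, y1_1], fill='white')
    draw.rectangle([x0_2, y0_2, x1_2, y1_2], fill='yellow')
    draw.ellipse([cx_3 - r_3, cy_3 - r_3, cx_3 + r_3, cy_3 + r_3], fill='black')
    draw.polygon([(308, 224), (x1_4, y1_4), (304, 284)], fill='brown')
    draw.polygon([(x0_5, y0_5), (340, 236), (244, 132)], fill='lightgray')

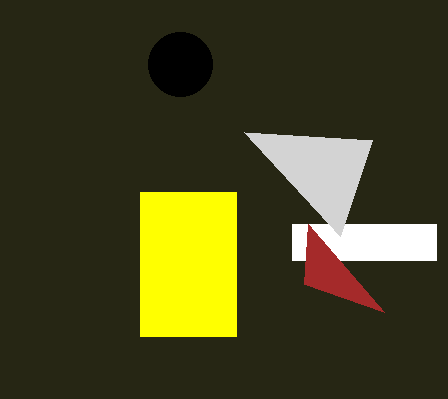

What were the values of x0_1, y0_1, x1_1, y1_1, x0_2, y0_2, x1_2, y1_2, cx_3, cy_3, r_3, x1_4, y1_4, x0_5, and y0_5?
x0_1 = 292, y0_1 = 224, x1_1 = 436, y1_1 = 260, x0_2 = 140, y0_2 = 192, x1_2 = 236, y1_2 = 336, cx_3 = 180, cy_3 = 64, r_3 = 32, x1_4 = 384, y1_4 = 312, x0_5 = 372, y0_5 = 140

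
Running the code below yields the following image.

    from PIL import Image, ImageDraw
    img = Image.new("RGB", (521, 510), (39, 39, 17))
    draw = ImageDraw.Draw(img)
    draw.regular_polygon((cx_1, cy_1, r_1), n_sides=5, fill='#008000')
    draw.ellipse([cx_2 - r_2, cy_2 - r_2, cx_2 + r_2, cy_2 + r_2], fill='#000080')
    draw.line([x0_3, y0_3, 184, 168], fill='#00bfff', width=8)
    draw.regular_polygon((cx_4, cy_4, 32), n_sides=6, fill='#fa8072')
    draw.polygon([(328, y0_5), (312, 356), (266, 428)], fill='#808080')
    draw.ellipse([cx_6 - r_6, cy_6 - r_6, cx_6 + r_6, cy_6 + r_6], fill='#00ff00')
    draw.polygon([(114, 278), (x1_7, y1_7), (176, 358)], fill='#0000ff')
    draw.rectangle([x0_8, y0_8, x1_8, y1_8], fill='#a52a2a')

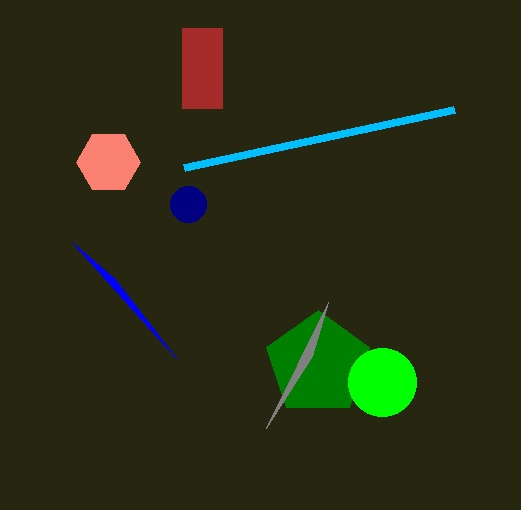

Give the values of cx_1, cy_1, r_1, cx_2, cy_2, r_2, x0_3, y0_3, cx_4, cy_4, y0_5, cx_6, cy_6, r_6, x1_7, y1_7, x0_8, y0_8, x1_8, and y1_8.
cx_1 = 318, cy_1 = 364, r_1 = 54, cx_2 = 188, cy_2 = 204, r_2 = 18, x0_3 = 454, y0_3 = 110, cx_4 = 108, cy_4 = 162, y0_5 = 302, cx_6 = 382, cy_6 = 382, r_6 = 34, x1_7 = 72, y1_7 = 242, x0_8 = 182, y0_8 = 28, x1_8 = 222, y1_8 = 108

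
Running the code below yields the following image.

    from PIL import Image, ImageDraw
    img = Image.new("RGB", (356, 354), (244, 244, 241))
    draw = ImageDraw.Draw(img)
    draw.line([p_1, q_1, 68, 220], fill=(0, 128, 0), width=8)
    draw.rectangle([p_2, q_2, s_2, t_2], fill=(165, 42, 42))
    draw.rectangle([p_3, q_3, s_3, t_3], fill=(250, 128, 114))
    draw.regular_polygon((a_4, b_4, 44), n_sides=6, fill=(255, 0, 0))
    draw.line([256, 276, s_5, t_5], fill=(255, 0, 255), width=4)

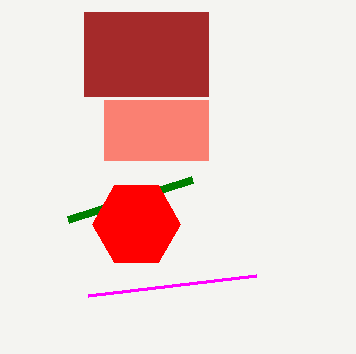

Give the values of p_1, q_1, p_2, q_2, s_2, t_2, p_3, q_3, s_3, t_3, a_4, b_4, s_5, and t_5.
p_1 = 192, q_1 = 180, p_2 = 84, q_2 = 12, s_2 = 208, t_2 = 96, p_3 = 104, q_3 = 100, s_3 = 208, t_3 = 160, a_4 = 136, b_4 = 224, s_5 = 88, t_5 = 296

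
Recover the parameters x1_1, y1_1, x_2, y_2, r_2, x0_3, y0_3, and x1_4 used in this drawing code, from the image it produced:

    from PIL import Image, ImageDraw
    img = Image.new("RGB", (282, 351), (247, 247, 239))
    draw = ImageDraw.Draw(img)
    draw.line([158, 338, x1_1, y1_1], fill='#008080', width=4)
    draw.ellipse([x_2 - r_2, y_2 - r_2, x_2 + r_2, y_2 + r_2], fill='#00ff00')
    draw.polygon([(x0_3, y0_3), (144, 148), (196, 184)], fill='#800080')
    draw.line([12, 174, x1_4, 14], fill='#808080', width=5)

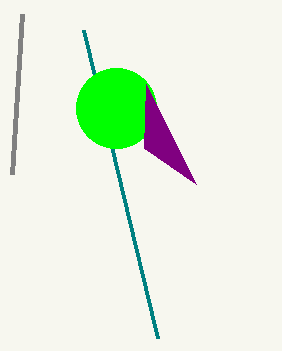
x1_1 = 84
y1_1 = 30
x_2 = 116
y_2 = 108
r_2 = 40
x0_3 = 146
y0_3 = 84
x1_4 = 22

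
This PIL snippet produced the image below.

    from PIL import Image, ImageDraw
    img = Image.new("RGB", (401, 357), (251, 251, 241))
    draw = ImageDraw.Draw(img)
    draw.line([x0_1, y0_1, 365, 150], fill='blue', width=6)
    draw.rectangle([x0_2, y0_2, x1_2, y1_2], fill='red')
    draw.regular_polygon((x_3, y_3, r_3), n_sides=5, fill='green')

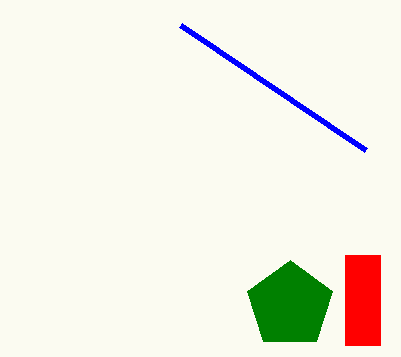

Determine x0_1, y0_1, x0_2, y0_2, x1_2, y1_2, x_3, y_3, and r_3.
x0_1 = 180
y0_1 = 25
x0_2 = 345
y0_2 = 255
x1_2 = 380
y1_2 = 345
x_3 = 290
y_3 = 305
r_3 = 45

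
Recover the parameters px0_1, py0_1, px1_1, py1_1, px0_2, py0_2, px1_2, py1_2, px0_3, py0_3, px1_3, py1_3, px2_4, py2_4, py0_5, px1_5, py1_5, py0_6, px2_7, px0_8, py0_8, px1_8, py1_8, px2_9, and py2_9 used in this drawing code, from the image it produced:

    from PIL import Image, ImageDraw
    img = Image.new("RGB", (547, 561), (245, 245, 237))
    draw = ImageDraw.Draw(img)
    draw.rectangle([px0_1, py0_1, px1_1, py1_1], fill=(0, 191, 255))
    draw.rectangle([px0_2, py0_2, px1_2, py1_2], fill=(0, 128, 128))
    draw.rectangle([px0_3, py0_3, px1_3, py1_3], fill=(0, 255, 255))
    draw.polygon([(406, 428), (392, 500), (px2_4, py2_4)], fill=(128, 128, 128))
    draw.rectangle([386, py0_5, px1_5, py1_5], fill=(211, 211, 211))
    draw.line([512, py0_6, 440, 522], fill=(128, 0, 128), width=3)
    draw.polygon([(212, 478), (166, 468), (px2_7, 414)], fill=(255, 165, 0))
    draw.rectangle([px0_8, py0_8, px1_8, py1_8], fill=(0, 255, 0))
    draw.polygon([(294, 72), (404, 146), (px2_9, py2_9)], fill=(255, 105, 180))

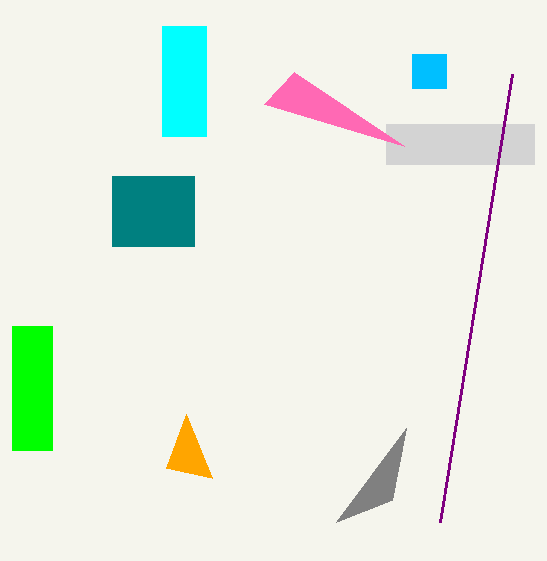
px0_1 = 412, py0_1 = 54, px1_1 = 446, py1_1 = 88, px0_2 = 112, py0_2 = 176, px1_2 = 194, py1_2 = 246, px0_3 = 162, py0_3 = 26, px1_3 = 206, py1_3 = 136, px2_4 = 336, py2_4 = 522, py0_5 = 124, px1_5 = 534, py1_5 = 164, py0_6 = 74, px2_7 = 186, px0_8 = 12, py0_8 = 326, px1_8 = 52, py1_8 = 450, px2_9 = 264, py2_9 = 104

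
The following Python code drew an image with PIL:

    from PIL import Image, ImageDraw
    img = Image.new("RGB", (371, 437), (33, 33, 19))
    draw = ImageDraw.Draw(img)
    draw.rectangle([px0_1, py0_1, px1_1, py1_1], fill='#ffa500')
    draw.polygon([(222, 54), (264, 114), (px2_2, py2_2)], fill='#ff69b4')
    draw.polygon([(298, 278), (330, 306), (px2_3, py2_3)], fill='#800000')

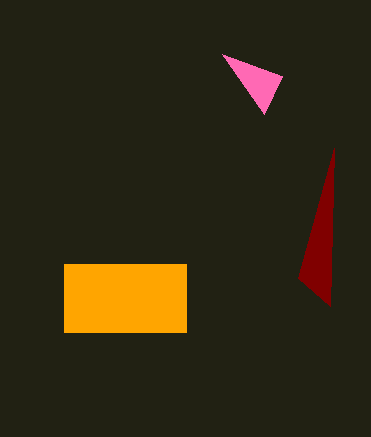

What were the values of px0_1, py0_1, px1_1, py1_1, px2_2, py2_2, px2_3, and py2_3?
px0_1 = 64; py0_1 = 264; px1_1 = 186; py1_1 = 332; px2_2 = 282; py2_2 = 76; px2_3 = 334; py2_3 = 148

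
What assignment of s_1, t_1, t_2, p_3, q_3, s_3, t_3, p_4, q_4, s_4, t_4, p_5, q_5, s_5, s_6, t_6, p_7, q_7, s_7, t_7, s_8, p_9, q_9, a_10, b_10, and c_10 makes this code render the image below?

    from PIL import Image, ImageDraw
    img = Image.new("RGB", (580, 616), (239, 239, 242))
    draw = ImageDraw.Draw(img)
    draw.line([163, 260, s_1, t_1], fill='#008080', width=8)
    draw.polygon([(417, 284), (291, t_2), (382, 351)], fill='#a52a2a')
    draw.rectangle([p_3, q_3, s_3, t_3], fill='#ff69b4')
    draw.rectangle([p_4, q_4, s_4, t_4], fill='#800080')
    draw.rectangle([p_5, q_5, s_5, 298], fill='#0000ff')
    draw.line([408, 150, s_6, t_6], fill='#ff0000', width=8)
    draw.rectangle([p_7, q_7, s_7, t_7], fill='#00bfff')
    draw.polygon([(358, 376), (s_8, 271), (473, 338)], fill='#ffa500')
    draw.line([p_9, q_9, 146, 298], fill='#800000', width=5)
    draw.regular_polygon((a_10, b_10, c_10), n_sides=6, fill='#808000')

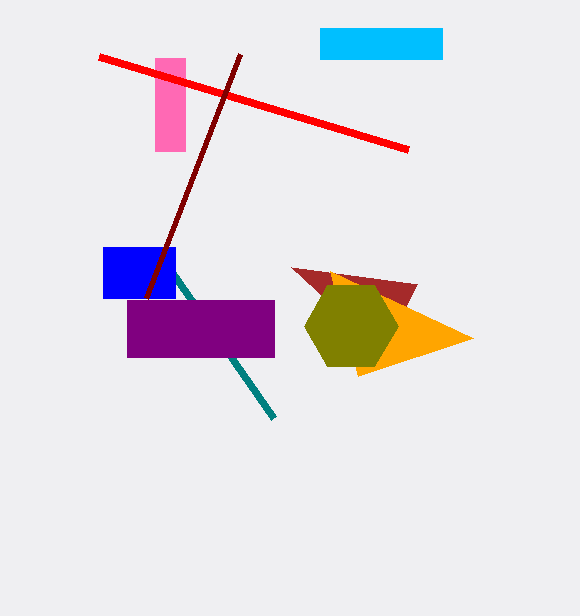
s_1 = 273
t_1 = 418
t_2 = 267
p_3 = 155
q_3 = 58
s_3 = 185
t_3 = 151
p_4 = 127
q_4 = 300
s_4 = 274
t_4 = 357
p_5 = 103
q_5 = 247
s_5 = 175
s_6 = 99
t_6 = 57
p_7 = 320
q_7 = 28
s_7 = 442
t_7 = 59
s_8 = 330
p_9 = 240
q_9 = 54
a_10 = 351
b_10 = 326
c_10 = 47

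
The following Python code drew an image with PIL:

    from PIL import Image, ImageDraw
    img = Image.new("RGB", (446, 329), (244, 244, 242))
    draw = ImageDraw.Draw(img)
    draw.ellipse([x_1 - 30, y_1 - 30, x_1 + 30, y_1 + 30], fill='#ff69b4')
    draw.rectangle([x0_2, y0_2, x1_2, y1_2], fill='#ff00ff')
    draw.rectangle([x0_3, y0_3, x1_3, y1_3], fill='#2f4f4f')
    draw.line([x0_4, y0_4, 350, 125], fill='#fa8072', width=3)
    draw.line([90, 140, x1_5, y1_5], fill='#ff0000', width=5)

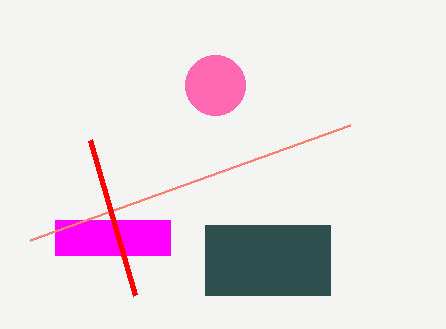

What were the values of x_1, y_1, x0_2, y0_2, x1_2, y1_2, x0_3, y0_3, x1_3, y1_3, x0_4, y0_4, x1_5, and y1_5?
x_1 = 215
y_1 = 85
x0_2 = 55
y0_2 = 220
x1_2 = 170
y1_2 = 255
x0_3 = 205
y0_3 = 225
x1_3 = 330
y1_3 = 295
x0_4 = 30
y0_4 = 240
x1_5 = 135
y1_5 = 295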